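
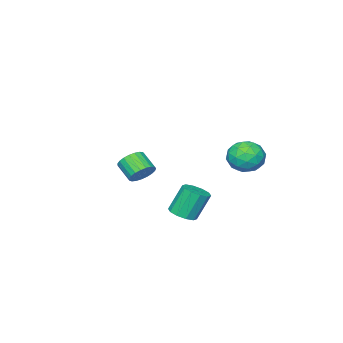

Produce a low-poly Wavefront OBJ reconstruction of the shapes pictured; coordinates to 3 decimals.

v -3.442 3.729 1.033
v -2.704 4.458 1.128
v -2.256 2.562 0.772
v -1.518 3.291 0.867
v -2.075 3.003 1.698
v -2.808 3.724 1.859
v -2.152 3.296 0.041
v -2.885 4.017 0.202
v -1.907 4.19 0.515
v -1.86 4.009 1.539
v -3.1 3.011 0.361
v -3.053 2.83 1.385
v -3.177 4.196 1.103
v -1.783 2.824 0.797
v -2.11 2.655 1.285
v -1.677 3.083 1.341
v -3.238 3.765 1.533
v -2.805 4.193 1.589
v -2.435 3.338 1.924
v -2.155 2.827 0.311
v -1.722 3.255 0.367
v -3.283 3.937 0.559
v -2.85 4.365 0.615
v -2.525 3.682 -0.024
v -2.275 4.467 0.798
v -1.578 3.78 0.645
v -1.95 3.783 0.16
v -2.381 4.207 0.254
v -2.247 4.36 1.4
v -1.55 3.674 1.247
v -1.878 3.505 1.736
v -2.308 3.929 1.83
v -1.778 4.203 1.04
v -3.41 3.346 0.653
v -2.713 2.66 0.5
v -2.652 3.091 0.07
v -3.082 3.515 0.164
v -3.382 3.24 1.255
v -2.685 2.553 1.102
v -2.579 2.813 1.646
v -3.01 3.237 1.74
v -3.182 2.817 0.86
v -1.231 -2.388 -1.734
v -0.45 -2.412 -1.614
v -0.589 -3.396 -0.907
v -1.369 -3.372 -1.026
v -0.551 -2.22 -1.367
v -0.69 -3.205 -0.66
v -0.77 -2.058 -1.184
v -0.908 -3.042 -0.476
v -1.068 -1.952 -1.095
v -1.207 -2.936 -0.388
v -1.394 -1.922 -1.117
v -1.533 -2.906 -0.41
v -1.692 -1.972 -1.246
v -1.831 -2.956 -0.538
v -1.91 -2.094 -1.459
v -2.049 -3.079 -0.751
v -2.011 -2.267 -1.719
v -2.15 -3.252 -1.012
v -1.977 -2.461 -1.982
v -2.116 -3.445 -1.275
v -1.814 -2.642 -2.202
v -1.952 -3.627 -1.495
v -1.549 -2.779 -2.341
v -1.688 -3.764 -1.634
v -1.23 -2.849 -2.375
v -1.369 -3.833 -1.668
v -0.911 -2.839 -2.298
v -1.05 -3.823 -1.591
v -0.647 -2.75 -2.124
v -0.786 -3.735 -1.416
v -0.484 -2.6 -1.882
v -0.623 -3.584 -1.174
v 1.003 2.568 -2.099
v 1.429 3.196 -2.066
v 0.803 3.541 -0.567
v 0.377 2.912 -0.601
v 1.018 3.31 -2.263
v 0.392 3.654 -0.765
v 0.602 3.14 -2.398
v -0.024 3.484 -0.9
v 0.338 2.751 -2.419
v -0.288 3.096 -0.921
v 0.329 2.293 -2.317
v -0.297 2.637 -0.819
v 0.577 1.939 -2.133
v -0.049 2.284 -0.634
v 0.988 1.826 -1.935
v 0.362 2.17 -0.437
v 1.404 1.996 -1.8
v 0.778 2.34 -0.302
v 1.668 2.384 -1.779
v 1.042 2.729 -0.281
v 1.677 2.843 -1.881
v 1.051 3.187 -0.383
f 1 38 17
f 38 12 41
f 17 41 6
f 38 41 17
f 1 17 13
f 17 6 18
f 13 18 2
f 17 18 13
f 1 13 22
f 13 2 23
f 22 23 8
f 13 23 22
f 1 22 34
f 22 8 37
f 34 37 11
f 22 37 34
f 1 34 38
f 34 11 42
f 38 42 12
f 34 42 38
f 2 18 29
f 18 6 32
f 29 32 10
f 18 32 29
f 6 41 19
f 41 12 40
f 19 40 5
f 41 40 19
f 12 42 39
f 42 11 35
f 39 35 3
f 42 35 39
f 11 37 36
f 37 8 24
f 36 24 7
f 37 24 36
f 8 23 28
f 23 2 25
f 28 25 9
f 23 25 28
f 4 30 16
f 30 10 31
f 16 31 5
f 30 31 16
f 4 16 14
f 16 5 15
f 14 15 3
f 16 15 14
f 4 14 21
f 14 3 20
f 21 20 7
f 14 20 21
f 4 21 26
f 21 7 27
f 26 27 9
f 21 27 26
f 4 26 30
f 26 9 33
f 30 33 10
f 26 33 30
f 5 31 19
f 31 10 32
f 19 32 6
f 31 32 19
f 3 15 39
f 15 5 40
f 39 40 12
f 15 40 39
f 7 20 36
f 20 3 35
f 36 35 11
f 20 35 36
f 9 27 28
f 27 7 24
f 28 24 8
f 27 24 28
f 10 33 29
f 33 9 25
f 29 25 2
f 33 25 29
f 44 43 47
f 44 47 45
f 45 47 48
f 45 48 46
f 47 43 49
f 47 49 48
f 48 49 50
f 48 50 46
f 49 43 51
f 49 51 50
f 50 51 52
f 50 52 46
f 51 43 53
f 51 53 52
f 52 53 54
f 52 54 46
f 53 43 55
f 53 55 54
f 54 55 56
f 54 56 46
f 55 43 57
f 55 57 56
f 56 57 58
f 56 58 46
f 57 43 59
f 57 59 58
f 58 59 60
f 58 60 46
f 59 43 61
f 59 61 60
f 60 61 62
f 60 62 46
f 61 43 63
f 61 63 62
f 62 63 64
f 62 64 46
f 63 43 65
f 63 65 64
f 64 65 66
f 64 66 46
f 65 43 67
f 65 67 66
f 66 67 68
f 66 68 46
f 67 43 69
f 67 69 68
f 68 69 70
f 68 70 46
f 69 43 71
f 69 71 70
f 70 71 72
f 70 72 46
f 71 43 73
f 71 73 72
f 72 73 74
f 72 74 46
f 73 43 44
f 73 44 74
f 74 44 45
f 74 45 46
f 76 75 79
f 76 79 77
f 77 79 80
f 77 80 78
f 79 75 81
f 79 81 80
f 80 81 82
f 80 82 78
f 81 75 83
f 81 83 82
f 82 83 84
f 82 84 78
f 83 75 85
f 83 85 84
f 84 85 86
f 84 86 78
f 85 75 87
f 85 87 86
f 86 87 88
f 86 88 78
f 87 75 89
f 87 89 88
f 88 89 90
f 88 90 78
f 89 75 91
f 89 91 90
f 90 91 92
f 90 92 78
f 91 75 93
f 91 93 92
f 92 93 94
f 92 94 78
f 93 75 95
f 93 95 94
f 94 95 96
f 94 96 78
f 95 75 76
f 95 76 96
f 96 76 77
f 96 77 78



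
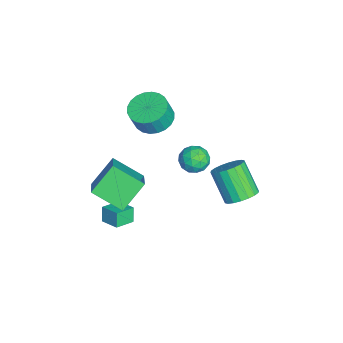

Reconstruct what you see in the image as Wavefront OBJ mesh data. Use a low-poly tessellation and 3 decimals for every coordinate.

v 1.147 4.294 -3.244
v 1.753 4.591 -2.679
v 0.759 3.904 -1.251
v 0.153 3.606 -1.816
v 1.504 4.892 -2.707
v 0.51 4.205 -1.279
v 1.185 5.075 -2.841
v 0.191 4.388 -1.414
v 0.858 5.103 -3.055
v -0.136 4.416 -1.628
v 0.589 4.971 -3.306
v -0.405 4.284 -1.879
v 0.43 4.705 -3.545
v -0.564 4.017 -2.118
v 0.413 4.357 -3.725
v -0.581 3.67 -2.297
v 0.541 3.996 -3.809
v -0.453 3.309 -2.381
v 0.79 3.695 -3.781
v -0.204 3.008 -2.353
v 1.109 3.512 -3.646
v 0.115 2.825 -2.219
v 1.436 3.484 -3.432
v 0.442 2.797 -2.005
v 1.705 3.616 -3.181
v 0.711 2.929 -1.754
v 1.864 3.883 -2.942
v 0.87 3.195 -1.515
v 1.881 4.23 -2.763
v 0.887 3.543 -1.335
v 0.649 2.759 -0.566
v 1.314 2.319 -0.705
v -0.094 1.701 -0.775
v 0.571 1.261 -0.914
v 0.415 1.533 -0.168
v 0.874 2.187 -0.039
v 0.346 1.833 -1.441
v 0.805 2.487 -1.312
v 1.127 1.747 -1.246
v 1.169 1.562 -0.459
v 0.051 2.458 -1.021
v 0.093 2.273 -0.234
v 1.047 2.632 -0.617
v 0.173 1.388 -0.863
v 0.081 1.548 -0.424
v 0.472 1.289 -0.506
v 0.788 2.554 -0.225
v 1.179 2.296 -0.307
v 0.65 1.834 0.008
v 0.041 1.724 -1.173
v 0.432 1.466 -1.255
v 0.748 2.731 -0.974
v 1.139 2.472 -1.056
v 0.57 2.186 -1.488
v 1.328 2.037 -1.017
v 0.891 1.415 -1.14
v 0.759 1.751 -1.45
v 1.029 2.136 -1.374
v 1.353 1.928 -0.554
v 0.916 1.306 -0.677
v 0.824 1.466 -0.239
v 1.094 1.85 -0.163
v 1.243 1.592 -0.873
v 0.304 2.714 -0.803
v -0.133 2.092 -0.926
v 0.126 2.17 -1.317
v 0.396 2.554 -1.241
v 0.329 2.605 -0.34
v -0.108 1.983 -0.463
v 0.191 1.884 -0.106
v 0.461 2.269 -0.03
v -0.023 2.428 -0.607
v -1.182 0.109 0.709
v -0.237 -0.092 0.414
v 0.046 -0.411 1.535
v -0.898 -0.209 1.831
v -0.207 0.288 0.514
v 0.076 -0.031 1.636
v -0.325 0.641 0.644
v -0.042 0.322 1.766
v -0.574 0.912 0.784
v -0.291 0.594 1.906
v -0.915 1.062 0.912
v -0.632 0.743 2.034
v -1.297 1.067 1.01
v -1.014 0.748 2.132
v -1.661 0.925 1.062
v -1.378 0.607 2.184
v -1.952 0.66 1.06
v -1.669 0.341 2.182
v -2.126 0.311 1.005
v -1.843 -0.008 2.126
v -2.156 -0.069 0.904
v -1.873 -0.388 2.026
v -2.038 -0.422 0.774
v -1.755 -0.741 1.896
v -1.789 -0.694 0.634
v -1.506 -1.012 1.756
v -1.448 -0.843 0.506
v -1.165 -1.162 1.628
v -1.066 -0.848 0.408
v -0.783 -1.167 1.53
v -0.702 -0.707 0.356
v -0.419 -1.025 1.478
v -0.411 -0.441 0.358
v -0.128 -0.76 1.48
v 3.044 -2.321 -3.09
v 2.719 -2.31 -2.305
v 2.384 -1.555 -3.374
v 2.059 -1.544 -2.589
v 3.741 -1.616 -2.811
v 3.416 -1.605 -2.026
v 3.081 -0.85 -3.095
v 2.756 -0.839 -2.31
v 2.238 -2.802 -0.976
v 1.385 -1.804 0.182
v 2.772 -1.349 -1.834
v 1.919 -0.351 -0.677
v 3.861 -2.729 0.157
v 3.008 -1.731 1.314
v 4.395 -1.276 -0.702
v 3.542 -0.278 0.456
f 2 1 5
f 2 5 3
f 3 5 6
f 3 6 4
f 5 1 7
f 5 7 6
f 6 7 8
f 6 8 4
f 7 1 9
f 7 9 8
f 8 9 10
f 8 10 4
f 9 1 11
f 9 11 10
f 10 11 12
f 10 12 4
f 11 1 13
f 11 13 12
f 12 13 14
f 12 14 4
f 13 1 15
f 13 15 14
f 14 15 16
f 14 16 4
f 15 1 17
f 15 17 16
f 16 17 18
f 16 18 4
f 17 1 19
f 17 19 18
f 18 19 20
f 18 20 4
f 19 1 21
f 19 21 20
f 20 21 22
f 20 22 4
f 21 1 23
f 21 23 22
f 22 23 24
f 22 24 4
f 23 1 25
f 23 25 24
f 24 25 26
f 24 26 4
f 25 1 27
f 25 27 26
f 26 27 28
f 26 28 4
f 27 1 29
f 27 29 28
f 28 29 30
f 28 30 4
f 29 1 2
f 29 2 30
f 30 2 3
f 30 3 4
f 31 68 47
f 68 42 71
f 47 71 36
f 68 71 47
f 31 47 43
f 47 36 48
f 43 48 32
f 47 48 43
f 31 43 52
f 43 32 53
f 52 53 38
f 43 53 52
f 31 52 64
f 52 38 67
f 64 67 41
f 52 67 64
f 31 64 68
f 64 41 72
f 68 72 42
f 64 72 68
f 32 48 59
f 48 36 62
f 59 62 40
f 48 62 59
f 36 71 49
f 71 42 70
f 49 70 35
f 71 70 49
f 42 72 69
f 72 41 65
f 69 65 33
f 72 65 69
f 41 67 66
f 67 38 54
f 66 54 37
f 67 54 66
f 38 53 58
f 53 32 55
f 58 55 39
f 53 55 58
f 34 60 46
f 60 40 61
f 46 61 35
f 60 61 46
f 34 46 44
f 46 35 45
f 44 45 33
f 46 45 44
f 34 44 51
f 44 33 50
f 51 50 37
f 44 50 51
f 34 51 56
f 51 37 57
f 56 57 39
f 51 57 56
f 34 56 60
f 56 39 63
f 60 63 40
f 56 63 60
f 35 61 49
f 61 40 62
f 49 62 36
f 61 62 49
f 33 45 69
f 45 35 70
f 69 70 42
f 45 70 69
f 37 50 66
f 50 33 65
f 66 65 41
f 50 65 66
f 39 57 58
f 57 37 54
f 58 54 38
f 57 54 58
f 40 63 59
f 63 39 55
f 59 55 32
f 63 55 59
f 74 73 77
f 74 77 75
f 75 77 78
f 75 78 76
f 77 73 79
f 77 79 78
f 78 79 80
f 78 80 76
f 79 73 81
f 79 81 80
f 80 81 82
f 80 82 76
f 81 73 83
f 81 83 82
f 82 83 84
f 82 84 76
f 83 73 85
f 83 85 84
f 84 85 86
f 84 86 76
f 85 73 87
f 85 87 86
f 86 87 88
f 86 88 76
f 87 73 89
f 87 89 88
f 88 89 90
f 88 90 76
f 89 73 91
f 89 91 90
f 90 91 92
f 90 92 76
f 91 73 93
f 91 93 92
f 92 93 94
f 92 94 76
f 93 73 95
f 93 95 94
f 94 95 96
f 94 96 76
f 95 73 97
f 95 97 96
f 96 97 98
f 96 98 76
f 97 73 99
f 97 99 98
f 98 99 100
f 98 100 76
f 99 73 101
f 99 101 100
f 100 101 102
f 100 102 76
f 101 73 103
f 101 103 102
f 102 103 104
f 102 104 76
f 103 73 105
f 103 105 104
f 104 105 106
f 104 106 76
f 105 73 74
f 105 74 106
f 106 74 75
f 106 75 76
f 108 110 107
f 111 108 107
f 107 110 109
f 109 111 107
f 108 114 110
f 112 108 111
f 112 114 108
f 110 114 109
f 113 111 109
f 109 114 113
f 113 112 111
f 114 112 113
f 116 118 115
f 119 116 115
f 115 118 117
f 117 119 115
f 116 122 118
f 120 116 119
f 120 122 116
f 118 122 117
f 121 119 117
f 117 122 121
f 121 120 119
f 122 120 121



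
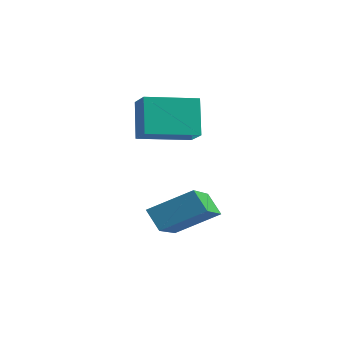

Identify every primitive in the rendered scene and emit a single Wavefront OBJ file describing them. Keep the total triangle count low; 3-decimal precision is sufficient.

v -2.062 2.546 -1.195
v -2.552 3.006 0.021
v -2.821 2.943 -1.651
v -3.311 3.403 -0.435
v -1.209 3.957 -1.385
v -1.699 4.417 -0.169
v -1.968 4.354 -1.841
v -2.458 4.814 -0.625
v -1.288 2.448 -4.024
v -0.383 3.354 -3.302
v -0.765 2.429 -4.656
v 0.14 3.335 -3.933
v -0.38 0.905 -3.227
v 0.525 1.811 -2.504
v 0.143 0.886 -3.858
v 1.048 1.792 -3.136
f 2 4 1
f 5 2 1
f 1 4 3
f 3 5 1
f 2 8 4
f 6 2 5
f 6 8 2
f 4 8 3
f 7 5 3
f 3 8 7
f 7 6 5
f 8 6 7
f 10 12 9
f 13 10 9
f 9 12 11
f 11 13 9
f 10 16 12
f 14 10 13
f 14 16 10
f 12 16 11
f 15 13 11
f 11 16 15
f 15 14 13
f 16 14 15



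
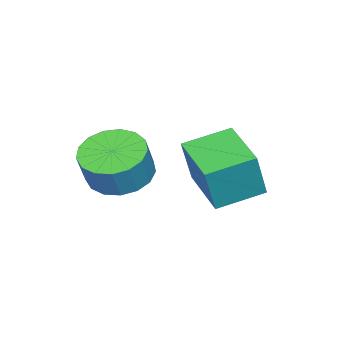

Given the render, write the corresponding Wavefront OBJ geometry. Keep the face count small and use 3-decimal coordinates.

v 0.208 -1.2 3.399
v 0.835 -2.022 3.166
v 1.34 -1.962 4.308
v 0.712 -1.14 4.541
v 1.107 -1.618 3.024
v 1.611 -1.557 4.166
v 1.173 -1.118 2.968
v 1.677 -1.057 4.11
v 1.018 -0.637 3.011
v 1.522 -0.576 4.153
v 0.677 -0.285 3.143
v 1.181 -0.224 4.285
v 0.229 -0.143 3.333
v 0.733 -0.082 4.475
v -0.224 -0.243 3.539
v 0.28 -0.182 4.681
v -0.578 -0.562 3.712
v -0.074 -0.501 4.854
v -0.752 -1.028 3.814
v -0.248 -0.967 4.956
v -0.706 -1.533 3.821
v -0.202 -1.472 4.963
v -0.451 -1.962 3.731
v 0.054 -1.901 4.873
v -0.045 -2.216 3.565
v 0.46 -2.156 4.707
v 0.419 -2.238 3.361
v 0.924 -2.178 4.503
v -2.001 -0.132 2.468
v -1.496 -0.194 4.132
v -3.245 0.87 2.883
v -2.74 0.808 4.547
v -0.84 1.432 2.173
v -0.335 1.37 3.837
v -2.084 2.434 2.588
v -1.579 2.372 4.252
f 2 1 5
f 2 5 3
f 3 5 6
f 3 6 4
f 5 1 7
f 5 7 6
f 6 7 8
f 6 8 4
f 7 1 9
f 7 9 8
f 8 9 10
f 8 10 4
f 9 1 11
f 9 11 10
f 10 11 12
f 10 12 4
f 11 1 13
f 11 13 12
f 12 13 14
f 12 14 4
f 13 1 15
f 13 15 14
f 14 15 16
f 14 16 4
f 15 1 17
f 15 17 16
f 16 17 18
f 16 18 4
f 17 1 19
f 17 19 18
f 18 19 20
f 18 20 4
f 19 1 21
f 19 21 20
f 20 21 22
f 20 22 4
f 21 1 23
f 21 23 22
f 22 23 24
f 22 24 4
f 23 1 25
f 23 25 24
f 24 25 26
f 24 26 4
f 25 1 27
f 25 27 26
f 26 27 28
f 26 28 4
f 27 1 2
f 27 2 28
f 28 2 3
f 28 3 4
f 30 32 29
f 33 30 29
f 29 32 31
f 31 33 29
f 30 36 32
f 34 30 33
f 34 36 30
f 32 36 31
f 35 33 31
f 31 36 35
f 35 34 33
f 36 34 35



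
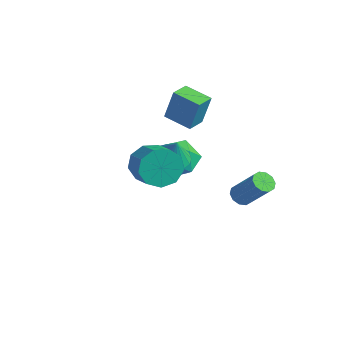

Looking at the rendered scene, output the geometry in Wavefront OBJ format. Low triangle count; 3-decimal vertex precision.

v -1.074 -3.351 2.799
v -0.541 -2.981 1.973
v 0.706 -3.518 2.536
v 0.174 -3.889 3.361
v -0.563 -2.486 2.493
v 0.684 -3.023 3.056
v -0.824 -2.396 3.156
v 0.423 -2.934 3.719
v -1.201 -2.753 3.652
v 0.046 -3.291 4.215
v -1.519 -3.39 3.748
v -0.272 -3.927 4.311
v -1.628 -4.009 3.4
v -0.381 -4.546 3.963
v -1.478 -4.32 2.771
v -0.231 -4.857 3.334
v -1.139 -4.178 2.154
v 0.109 -4.715 2.717
v -0.769 -3.649 1.839
v 0.479 -4.186 2.402
v -0.623 1.952 -1.666
v -0.299 1.478 -1.899
v 0.987 1.614 -0.387
v 0.663 2.088 -0.154
v -0.159 1.802 -2.048
v 1.128 1.938 -0.536
v -0.196 2.184 -2.051
v 1.091 2.319 -0.539
v -0.396 2.477 -1.906
v 0.891 2.612 -0.394
v -0.683 2.569 -1.67
v 0.603 2.705 -0.158
v -0.947 2.426 -1.433
v 0.339 2.562 0.079
v -1.088 2.102 -1.284
v 0.199 2.238 0.228
v -1.051 1.721 -1.281
v 0.236 1.856 0.231
v -0.851 1.428 -1.426
v 0.436 1.563 0.086
v -0.563 1.335 -1.662
v 0.723 1.471 -0.15
v -1.501 -1.671 2.224
v -0.943 -0.982 2.068
v -1.039 -1.769 3.436
v -1.271 -0.801 2.207
v -1.645 -0.792 2.35
v -1.991 -0.957 2.469
v -2.239 -1.263 2.538
v -2.341 -1.651 2.546
v -2.277 -2.042 2.49
v -2.058 -2.36 2.381
v -1.73 -2.541 2.241
v -1.356 -2.55 2.098
v -1.011 -2.385 1.98
v -0.762 -2.079 1.91
v -0.66 -1.692 1.903
v -0.725 -1.3 1.959
v -3.684 -0.104 1.204
v -3.076 0.727 0.611
v -2.124 -1.227 1.229
v -1.516 -0.396 0.636
v -1.847 -0.202 1.761
v -2.811 0.492 1.745
v -2.389 -0.992 0.095
v -3.353 -0.298 0.079
v -2.276 0.178 -0.074
v -1.94 0.667 0.956
v -3.26 -1.167 0.884
v -2.924 -0.678 1.914
v -4.534 0.778 2.447
v -4.156 1.003 4.131
v -4.779 1.816 2.363
v -4.401 2.042 4.047
v -3.139 1.078 2.093
v -2.761 1.304 3.777
v -3.384 2.117 2.009
v -3.006 2.342 3.693
f 2 1 5
f 2 5 3
f 3 5 6
f 3 6 4
f 5 1 7
f 5 7 6
f 6 7 8
f 6 8 4
f 7 1 9
f 7 9 8
f 8 9 10
f 8 10 4
f 9 1 11
f 9 11 10
f 10 11 12
f 10 12 4
f 11 1 13
f 11 13 12
f 12 13 14
f 12 14 4
f 13 1 15
f 13 15 14
f 14 15 16
f 14 16 4
f 15 1 17
f 15 17 16
f 16 17 18
f 16 18 4
f 17 1 19
f 17 19 18
f 18 19 20
f 18 20 4
f 19 1 2
f 19 2 20
f 20 2 3
f 20 3 4
f 22 21 25
f 22 25 23
f 23 25 26
f 23 26 24
f 25 21 27
f 25 27 26
f 26 27 28
f 26 28 24
f 27 21 29
f 27 29 28
f 28 29 30
f 28 30 24
f 29 21 31
f 29 31 30
f 30 31 32
f 30 32 24
f 31 21 33
f 31 33 32
f 32 33 34
f 32 34 24
f 33 21 35
f 33 35 34
f 34 35 36
f 34 36 24
f 35 21 37
f 35 37 36
f 36 37 38
f 36 38 24
f 37 21 39
f 37 39 38
f 38 39 40
f 38 40 24
f 39 21 41
f 39 41 40
f 40 41 42
f 40 42 24
f 41 21 22
f 41 22 42
f 42 22 23
f 42 23 24
f 44 43 46
f 44 46 45
f 46 43 47
f 46 47 45
f 47 43 48
f 47 48 45
f 48 43 49
f 48 49 45
f 49 43 50
f 49 50 45
f 50 43 51
f 50 51 45
f 51 43 52
f 51 52 45
f 52 43 53
f 52 53 45
f 53 43 54
f 53 54 45
f 54 43 55
f 54 55 45
f 55 43 56
f 55 56 45
f 56 43 57
f 56 57 45
f 57 43 58
f 57 58 45
f 58 43 44
f 58 44 45
f 59 70 64
f 59 64 60
f 59 60 66
f 59 66 69
f 59 69 70
f 60 64 68
f 64 70 63
f 70 69 61
f 69 66 65
f 66 60 67
f 62 68 63
f 62 63 61
f 62 61 65
f 62 65 67
f 62 67 68
f 63 68 64
f 61 63 70
f 65 61 69
f 67 65 66
f 68 67 60
f 72 74 71
f 75 72 71
f 71 74 73
f 73 75 71
f 72 78 74
f 76 72 75
f 76 78 72
f 74 78 73
f 77 75 73
f 73 78 77
f 77 76 75
f 78 76 77



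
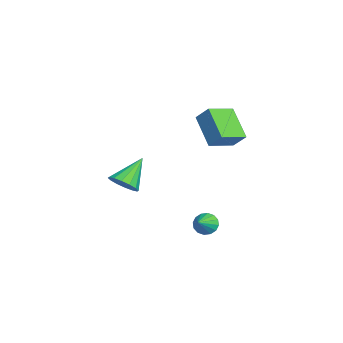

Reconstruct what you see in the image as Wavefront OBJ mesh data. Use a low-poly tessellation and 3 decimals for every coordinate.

v -0.648 0.349 3.755
v -0.212 0.886 4.464
v 0.603 0.876 2.587
v 1.038 1.413 3.296
v 0.142 -0.753 4.104
v 0.577 -0.216 4.813
v 1.392 -0.226 2.936
v 1.828 0.311 3.645
v 1.135 -0.321 -2.029
v 1.433 -0.413 -2.554
v 1.965 -0.699 -1.491
v 1.51 -0.119 -2.466
v 1.486 0.12 -2.262
v 1.369 0.242 -1.995
v 1.188 0.212 -1.738
v 0.994 0.04 -1.558
v 0.837 -0.228 -1.505
v 0.76 -0.522 -1.593
v 0.783 -0.761 -1.797
v 0.901 -0.883 -2.064
v 1.081 -0.854 -2.321
v 1.276 -0.682 -2.5
v -0.428 -3.954 -0.303
v -0.051 -4.348 0.268
v -1.352 -3.086 0.903
v 0.176 -4.014 0.202
v 0.241 -3.665 0.001
v 0.127 -3.392 -0.282
v -0.136 -3.27 -0.571
v -0.477 -3.332 -0.788
v -0.805 -3.56 -0.875
v -1.032 -3.893 -0.809
v -1.097 -4.243 -0.608
v -0.983 -4.515 -0.325
v -0.721 -4.637 -0.036
v -0.38 -4.576 0.181
f 2 4 1
f 5 2 1
f 1 4 3
f 3 5 1
f 2 8 4
f 6 2 5
f 6 8 2
f 4 8 3
f 7 5 3
f 3 8 7
f 7 6 5
f 8 6 7
f 10 9 12
f 10 12 11
f 12 9 13
f 12 13 11
f 13 9 14
f 13 14 11
f 14 9 15
f 14 15 11
f 15 9 16
f 15 16 11
f 16 9 17
f 16 17 11
f 17 9 18
f 17 18 11
f 18 9 19
f 18 19 11
f 19 9 20
f 19 20 11
f 20 9 21
f 20 21 11
f 21 9 22
f 21 22 11
f 22 9 10
f 22 10 11
f 24 23 26
f 24 26 25
f 26 23 27
f 26 27 25
f 27 23 28
f 27 28 25
f 28 23 29
f 28 29 25
f 29 23 30
f 29 30 25
f 30 23 31
f 30 31 25
f 31 23 32
f 31 32 25
f 32 23 33
f 32 33 25
f 33 23 34
f 33 34 25
f 34 23 35
f 34 35 25
f 35 23 36
f 35 36 25
f 36 23 24
f 36 24 25



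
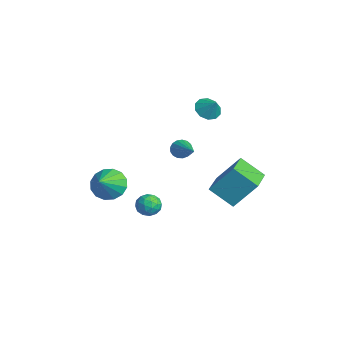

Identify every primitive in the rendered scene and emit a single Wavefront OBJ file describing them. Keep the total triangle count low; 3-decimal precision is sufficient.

v -3.9 3.44 0.802
v -3.383 3.697 0.263
v -3.22 3.66 1.558
v -3.658 4.076 0.4
v -4.026 4.212 0.691
v -4.346 4.053 1.024
v -4.495 3.66 1.273
v -4.417 3.183 1.341
v -4.141 2.804 1.203
v -3.773 2.668 0.913
v -3.453 2.827 0.579
v -3.304 3.22 0.331
v -2.049 -2.755 -2.736
v -1.24 -2.276 -3.157
v -1.051 -3.605 -1.784
v -1.378 -1.973 -2.74
v -1.696 -1.879 -2.323
v -2.109 -2.02 -2.016
v -2.505 -2.358 -1.902
v -2.78 -2.802 -2.011
v -2.858 -3.233 -2.315
v -2.72 -3.536 -2.731
v -2.402 -3.63 -3.148
v -1.989 -3.489 -3.455
v -1.593 -3.151 -3.569
v -1.318 -2.707 -3.46
v -1.321 0.983 -0.42
v -1.102 0.705 -0.917
v 0.641 0.957 0.46
v -1.071 0.989 -0.976
v -1.098 1.272 -0.908
v -1.176 1.489 -0.729
v -1.287 1.589 -0.478
v -1.406 1.551 -0.214
v -1.505 1.383 0.003
v -1.562 1.123 0.123
v -1.564 0.831 0.118
v -1.51 0.574 -0.009
v -1.413 0.41 -0.231
v -1.295 0.378 -0.496
v -1.182 0.485 -0.743
v 1.714 -2.339 -2.242
v 2.057 -1.776 -2.517
v 2.443 -2.344 -1.343
v 2.786 -1.781 -1.618
v 2.122 -1.706 -1.364
v 1.672 -1.703 -1.919
v 2.828 -2.417 -1.941
v 2.378 -2.414 -2.496
v 2.746 -1.824 -2.331
v 2.309 -1.384 -1.974
v 2.191 -2.736 -1.886
v 1.754 -2.296 -1.529
v 1.822 -2.057 -2.458
v 2.678 -2.063 -1.402
v 2.288 -2.019 -1.252
v 2.49 -1.688 -1.414
v 1.595 -2.014 -2.107
v 1.797 -1.683 -2.269
v 1.835 -1.642 -1.591
v 2.703 -2.437 -1.591
v 2.905 -2.106 -1.753
v 2.01 -2.432 -2.446
v 2.212 -2.101 -2.608
v 2.665 -2.478 -2.269
v 2.428 -1.754 -2.511
v 2.857 -1.757 -1.982
v 2.881 -2.131 -2.172
v 2.617 -2.129 -2.498
v 2.172 -1.496 -2.301
v 2.6 -1.498 -1.773
v 2.21 -1.454 -1.623
v 1.945 -1.453 -1.95
v 2.576 -1.524 -2.192
v 1.9 -2.622 -2.087
v 2.328 -2.624 -1.559
v 2.555 -2.667 -1.91
v 2.29 -2.666 -2.237
v 1.643 -2.363 -1.878
v 2.072 -2.366 -1.349
v 1.883 -1.991 -1.362
v 1.619 -1.989 -1.688
v 1.924 -2.596 -1.668
v 2.037 2.962 -2.389
v 1.201 1.973 -1.4
v 2.466 4.099 -0.889
v 1.63 3.109 0.1
v 3.67 1.911 -2.06
v 2.834 0.921 -1.071
v 4.099 3.047 -0.56
v 3.263 2.058 0.429
f 2 1 4
f 2 4 3
f 4 1 5
f 4 5 3
f 5 1 6
f 5 6 3
f 6 1 7
f 6 7 3
f 7 1 8
f 7 8 3
f 8 1 9
f 8 9 3
f 9 1 10
f 9 10 3
f 10 1 11
f 10 11 3
f 11 1 12
f 11 12 3
f 12 1 2
f 12 2 3
f 14 13 16
f 14 16 15
f 16 13 17
f 16 17 15
f 17 13 18
f 17 18 15
f 18 13 19
f 18 19 15
f 19 13 20
f 19 20 15
f 20 13 21
f 20 21 15
f 21 13 22
f 21 22 15
f 22 13 23
f 22 23 15
f 23 13 24
f 23 24 15
f 24 13 25
f 24 25 15
f 25 13 26
f 25 26 15
f 26 13 14
f 26 14 15
f 28 27 30
f 28 30 29
f 30 27 31
f 30 31 29
f 31 27 32
f 31 32 29
f 32 27 33
f 32 33 29
f 33 27 34
f 33 34 29
f 34 27 35
f 34 35 29
f 35 27 36
f 35 36 29
f 36 27 37
f 36 37 29
f 37 27 38
f 37 38 29
f 38 27 39
f 38 39 29
f 39 27 40
f 39 40 29
f 40 27 41
f 40 41 29
f 41 27 28
f 41 28 29
f 42 79 58
f 79 53 82
f 58 82 47
f 79 82 58
f 42 58 54
f 58 47 59
f 54 59 43
f 58 59 54
f 42 54 63
f 54 43 64
f 63 64 49
f 54 64 63
f 42 63 75
f 63 49 78
f 75 78 52
f 63 78 75
f 42 75 79
f 75 52 83
f 79 83 53
f 75 83 79
f 43 59 70
f 59 47 73
f 70 73 51
f 59 73 70
f 47 82 60
f 82 53 81
f 60 81 46
f 82 81 60
f 53 83 80
f 83 52 76
f 80 76 44
f 83 76 80
f 52 78 77
f 78 49 65
f 77 65 48
f 78 65 77
f 49 64 69
f 64 43 66
f 69 66 50
f 64 66 69
f 45 71 57
f 71 51 72
f 57 72 46
f 71 72 57
f 45 57 55
f 57 46 56
f 55 56 44
f 57 56 55
f 45 55 62
f 55 44 61
f 62 61 48
f 55 61 62
f 45 62 67
f 62 48 68
f 67 68 50
f 62 68 67
f 45 67 71
f 67 50 74
f 71 74 51
f 67 74 71
f 46 72 60
f 72 51 73
f 60 73 47
f 72 73 60
f 44 56 80
f 56 46 81
f 80 81 53
f 56 81 80
f 48 61 77
f 61 44 76
f 77 76 52
f 61 76 77
f 50 68 69
f 68 48 65
f 69 65 49
f 68 65 69
f 51 74 70
f 74 50 66
f 70 66 43
f 74 66 70
f 85 87 84
f 88 85 84
f 84 87 86
f 86 88 84
f 85 91 87
f 89 85 88
f 89 91 85
f 87 91 86
f 90 88 86
f 86 91 90
f 90 89 88
f 91 89 90



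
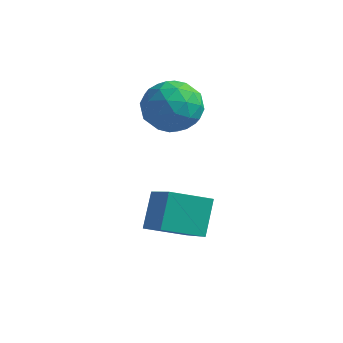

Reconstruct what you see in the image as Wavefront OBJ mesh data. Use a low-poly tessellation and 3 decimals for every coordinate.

v -0.178 -0.389 -0.742
v 0.328 0.087 -0.415
v 0.732 -0.887 -1.425
v 1.238 -0.411 -1.098
v 0.918 -0.972 -0.685
v 0.355 -0.665 -0.262
v 0.705 -0.135 -1.578
v 0.142 0.172 -1.155
v 0.873 0.244 -0.932
v 1.005 -0.273 -0.38
v 0.055 -0.527 -1.46
v 0.187 -1.044 -0.908
v -0.005 -0.107 -0.519
v 1.065 -0.693 -1.321
v 0.877 -1.023 -1.078
v 1.174 -0.742 -0.886
v 0.011 -0.549 -0.429
v 0.308 -0.269 -0.237
v 0.655 -0.892 -0.395
v 0.752 -0.531 -1.603
v 1.049 -0.251 -1.411
v -0.114 -0.058 -0.954
v 0.183 0.223 -0.762
v 0.405 0.092 -1.445
v 0.613 0.265 -0.63
v 1.148 -0.028 -1.032
v 0.835 0.134 -1.314
v 0.504 0.315 -1.065
v 0.69 -0.039 -0.306
v 1.225 -0.332 -0.708
v 1.037 -0.662 -0.464
v 0.706 -0.481 -0.216
v 1.011 0.053 -0.61
v -0.165 -0.468 -1.132
v 0.37 -0.761 -1.534
v 0.354 -0.319 -1.624
v 0.023 -0.138 -1.376
v -0.088 -0.772 -0.808
v 0.447 -1.065 -1.21
v 0.556 -1.115 -0.775
v 0.225 -0.934 -0.526
v 0.049 -0.853 -1.23
v 0.921 -2.427 -3.59
v 0.772 -1.784 -2.839
v 1.709 -1.877 -3.903
v 1.559 -1.235 -3.152
v 1.821 -3.225 -2.728
v 1.671 -2.583 -1.977
v 2.608 -2.676 -3.041
v 2.459 -2.033 -2.29
f 1 38 17
f 38 12 41
f 17 41 6
f 38 41 17
f 1 17 13
f 17 6 18
f 13 18 2
f 17 18 13
f 1 13 22
f 13 2 23
f 22 23 8
f 13 23 22
f 1 22 34
f 22 8 37
f 34 37 11
f 22 37 34
f 1 34 38
f 34 11 42
f 38 42 12
f 34 42 38
f 2 18 29
f 18 6 32
f 29 32 10
f 18 32 29
f 6 41 19
f 41 12 40
f 19 40 5
f 41 40 19
f 12 42 39
f 42 11 35
f 39 35 3
f 42 35 39
f 11 37 36
f 37 8 24
f 36 24 7
f 37 24 36
f 8 23 28
f 23 2 25
f 28 25 9
f 23 25 28
f 4 30 16
f 30 10 31
f 16 31 5
f 30 31 16
f 4 16 14
f 16 5 15
f 14 15 3
f 16 15 14
f 4 14 21
f 14 3 20
f 21 20 7
f 14 20 21
f 4 21 26
f 21 7 27
f 26 27 9
f 21 27 26
f 4 26 30
f 26 9 33
f 30 33 10
f 26 33 30
f 5 31 19
f 31 10 32
f 19 32 6
f 31 32 19
f 3 15 39
f 15 5 40
f 39 40 12
f 15 40 39
f 7 20 36
f 20 3 35
f 36 35 11
f 20 35 36
f 9 27 28
f 27 7 24
f 28 24 8
f 27 24 28
f 10 33 29
f 33 9 25
f 29 25 2
f 33 25 29
f 44 46 43
f 47 44 43
f 43 46 45
f 45 47 43
f 44 50 46
f 48 44 47
f 48 50 44
f 46 50 45
f 49 47 45
f 45 50 49
f 49 48 47
f 50 48 49



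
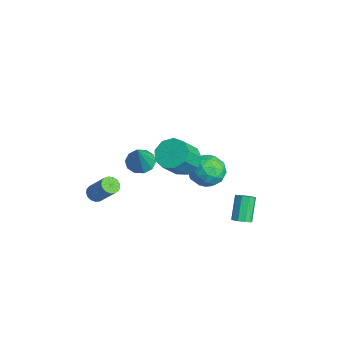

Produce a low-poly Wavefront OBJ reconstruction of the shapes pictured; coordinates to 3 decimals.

v -2.19 -2.547 -4.175
v -1.795 -2.445 -4.497
v -0.935 -1.891 -3.267
v -1.33 -1.993 -2.945
v -1.928 -2.235 -4.499
v -1.069 -1.681 -3.268
v -2.122 -2.096 -4.426
v -1.262 -1.542 -3.195
v -2.331 -2.061 -4.295
v -1.471 -1.507 -3.065
v -2.508 -2.137 -4.138
v -1.648 -1.583 -2.907
v -2.612 -2.307 -3.988
v -1.752 -1.753 -2.758
v -2.619 -2.532 -3.882
v -1.759 -1.978 -2.652
v -2.528 -2.76 -3.843
v -1.668 -2.206 -2.612
v -2.36 -2.94 -3.88
v -1.5 -2.386 -2.649
v -2.152 -3.029 -3.984
v -1.293 -2.475 -2.754
v -1.953 -3.008 -4.133
v -1.094 -2.454 -2.902
v -1.809 -2.881 -4.291
v -0.949 -2.328 -3.06
v -1.752 -2.678 -4.422
v -0.892 -2.124 -3.192
v 0.571 3.162 -1.283
v 1.014 2.746 -0.503
v 0.486 1.734 -1.997
v 0.929 1.318 -1.217
v 0.011 1.672 -1.132
v 0.063 2.555 -0.691
v 1.437 1.925 -1.809
v 1.489 2.808 -1.368
v 1.55 1.982 -0.829
v 0.668 1.825 -0.41
v 0.832 2.655 -2.09
v -0.05 2.498 -1.671
v 0.8 3.08 -0.83
v 0.7 1.4 -1.67
v 0.16 1.608 -1.62
v 0.421 1.364 -1.162
v 0.241 2.967 -0.94
v 0.502 2.722 -0.482
v -0.088 2.091 -0.852
v 0.998 1.758 -2.018
v 1.259 1.513 -1.56
v 1.079 3.116 -1.338
v 1.34 2.872 -0.88
v 1.588 2.389 -1.648
v 1.375 2.386 -0.564
v 1.326 1.546 -0.983
v 1.624 1.903 -1.331
v 1.655 2.422 -1.072
v 0.857 2.294 -0.318
v 0.807 1.454 -0.737
v 0.267 1.662 -0.687
v 0.298 2.181 -0.428
v 1.172 1.844 -0.509
v 0.693 3.026 -1.763
v 0.643 2.186 -2.182
v 1.202 2.299 -2.072
v 1.233 2.818 -1.813
v 0.174 2.934 -1.517
v 0.125 2.094 -1.936
v -0.155 2.058 -1.428
v -0.124 2.577 -1.169
v 0.328 2.636 -1.991
v -0.798 -0.624 -1.049
v -0.129 -0.65 -1.388
v 0.038 -1.036 0.629
v -0.201 -0.214 -1.246
v -0.501 0.064 -1.028
v -0.914 0.08 -0.819
v -1.283 -0.173 -0.697
v -1.466 -0.599 -0.71
v -1.394 -1.034 -0.853
v -1.095 -1.313 -1.07
v -0.681 -1.328 -1.28
v -0.313 -1.075 -1.401
v 2.496 3.422 -3.957
v 2.866 3.752 -3.836
v 2.093 4.208 -2.722
v 1.724 3.878 -2.843
v 2.639 3.902 -4.054
v 1.866 4.358 -2.94
v 2.345 3.828 -4.227
v 1.573 4.283 -3.113
v 2.122 3.563 -4.274
v 1.35 4.019 -3.16
v 2.074 3.233 -4.172
v 1.302 3.688 -3.058
v 2.224 2.991 -3.97
v 1.451 3.447 -2.856
v 2.501 2.951 -3.761
v 1.728 3.407 -2.647
v 2.775 3.132 -3.645
v 2.003 3.587 -2.531
v 2.92 3.448 -3.674
v 2.147 3.903 -2.56
v 2.904 0.386 1.815
v 3.321 1.086 2.121
v 3.852 0.274 3.252
v 3.436 -0.426 2.945
v 2.775 1.055 2.356
v 3.306 0.243 3.486
v 2.289 0.711 2.337
v 2.821 -0.101 3.468
v 2.092 0.215 2.074
v 2.623 -0.597 3.205
v 2.274 -0.201 1.69
v 2.806 -1.013 2.82
v 2.752 -0.342 1.364
v 3.283 -1.154 2.495
v 3.301 -0.143 1.249
v 3.832 -0.955 2.38
v 3.664 0.304 1.399
v 4.195 -0.508 2.529
v 3.672 0.789 1.743
v 4.203 -0.023 2.874
f 2 1 5
f 2 5 3
f 3 5 6
f 3 6 4
f 5 1 7
f 5 7 6
f 6 7 8
f 6 8 4
f 7 1 9
f 7 9 8
f 8 9 10
f 8 10 4
f 9 1 11
f 9 11 10
f 10 11 12
f 10 12 4
f 11 1 13
f 11 13 12
f 12 13 14
f 12 14 4
f 13 1 15
f 13 15 14
f 14 15 16
f 14 16 4
f 15 1 17
f 15 17 16
f 16 17 18
f 16 18 4
f 17 1 19
f 17 19 18
f 18 19 20
f 18 20 4
f 19 1 21
f 19 21 20
f 20 21 22
f 20 22 4
f 21 1 23
f 21 23 22
f 22 23 24
f 22 24 4
f 23 1 25
f 23 25 24
f 24 25 26
f 24 26 4
f 25 1 27
f 25 27 26
f 26 27 28
f 26 28 4
f 27 1 2
f 27 2 28
f 28 2 3
f 28 3 4
f 29 66 45
f 66 40 69
f 45 69 34
f 66 69 45
f 29 45 41
f 45 34 46
f 41 46 30
f 45 46 41
f 29 41 50
f 41 30 51
f 50 51 36
f 41 51 50
f 29 50 62
f 50 36 65
f 62 65 39
f 50 65 62
f 29 62 66
f 62 39 70
f 66 70 40
f 62 70 66
f 30 46 57
f 46 34 60
f 57 60 38
f 46 60 57
f 34 69 47
f 69 40 68
f 47 68 33
f 69 68 47
f 40 70 67
f 70 39 63
f 67 63 31
f 70 63 67
f 39 65 64
f 65 36 52
f 64 52 35
f 65 52 64
f 36 51 56
f 51 30 53
f 56 53 37
f 51 53 56
f 32 58 44
f 58 38 59
f 44 59 33
f 58 59 44
f 32 44 42
f 44 33 43
f 42 43 31
f 44 43 42
f 32 42 49
f 42 31 48
f 49 48 35
f 42 48 49
f 32 49 54
f 49 35 55
f 54 55 37
f 49 55 54
f 32 54 58
f 54 37 61
f 58 61 38
f 54 61 58
f 33 59 47
f 59 38 60
f 47 60 34
f 59 60 47
f 31 43 67
f 43 33 68
f 67 68 40
f 43 68 67
f 35 48 64
f 48 31 63
f 64 63 39
f 48 63 64
f 37 55 56
f 55 35 52
f 56 52 36
f 55 52 56
f 38 61 57
f 61 37 53
f 57 53 30
f 61 53 57
f 72 71 74
f 72 74 73
f 74 71 75
f 74 75 73
f 75 71 76
f 75 76 73
f 76 71 77
f 76 77 73
f 77 71 78
f 77 78 73
f 78 71 79
f 78 79 73
f 79 71 80
f 79 80 73
f 80 71 81
f 80 81 73
f 81 71 82
f 81 82 73
f 82 71 72
f 82 72 73
f 84 83 87
f 84 87 85
f 85 87 88
f 85 88 86
f 87 83 89
f 87 89 88
f 88 89 90
f 88 90 86
f 89 83 91
f 89 91 90
f 90 91 92
f 90 92 86
f 91 83 93
f 91 93 92
f 92 93 94
f 92 94 86
f 93 83 95
f 93 95 94
f 94 95 96
f 94 96 86
f 95 83 97
f 95 97 96
f 96 97 98
f 96 98 86
f 97 83 99
f 97 99 98
f 98 99 100
f 98 100 86
f 99 83 101
f 99 101 100
f 100 101 102
f 100 102 86
f 101 83 84
f 101 84 102
f 102 84 85
f 102 85 86
f 104 103 107
f 104 107 105
f 105 107 108
f 105 108 106
f 107 103 109
f 107 109 108
f 108 109 110
f 108 110 106
f 109 103 111
f 109 111 110
f 110 111 112
f 110 112 106
f 111 103 113
f 111 113 112
f 112 113 114
f 112 114 106
f 113 103 115
f 113 115 114
f 114 115 116
f 114 116 106
f 115 103 117
f 115 117 116
f 116 117 118
f 116 118 106
f 117 103 119
f 117 119 118
f 118 119 120
f 118 120 106
f 119 103 121
f 119 121 120
f 120 121 122
f 120 122 106
f 121 103 104
f 121 104 122
f 122 104 105
f 122 105 106



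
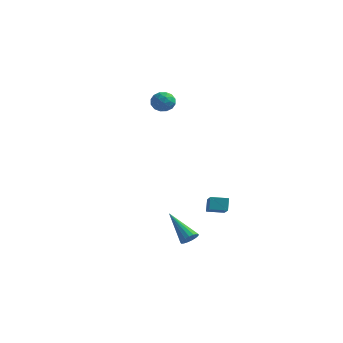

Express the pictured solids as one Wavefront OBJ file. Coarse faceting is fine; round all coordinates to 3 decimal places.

v -2.133 4.597 3.904
v -1.536 4.28 3.745
v -2.604 3.6 4.115
v -2.007 3.283 3.956
v -2.054 3.669 4.531
v -1.762 4.285 4.401
v -2.378 3.595 3.459
v -2.086 4.211 3.329
v -1.687 3.662 3.47
v -1.487 3.707 4.133
v -2.653 4.173 3.727
v -2.453 4.218 4.39
v -1.793 4.526 3.806
v -2.347 3.354 4.054
v -2.375 3.58 4.392
v -2.024 3.395 4.299
v -1.926 4.528 4.192
v -1.575 4.343 4.098
v -1.879 3.983 4.56
v -2.565 3.537 3.762
v -2.214 3.352 3.668
v -2.116 4.485 3.561
v -1.765 4.3 3.468
v -2.261 3.897 3.3
v -1.531 3.976 3.551
v -1.808 3.39 3.675
v -2.026 3.574 3.383
v -1.855 3.936 3.306
v -1.413 4.003 3.941
v -1.69 3.417 4.064
v -1.718 3.643 4.403
v -1.546 4.006 4.326
v -1.502 3.639 3.779
v -2.45 4.463 3.796
v -2.727 3.877 3.919
v -2.594 3.874 3.534
v -2.422 4.237 3.457
v -2.332 4.49 4.185
v -2.609 3.904 4.309
v -2.285 3.944 4.554
v -2.114 4.306 4.477
v -2.638 4.241 4.081
v 0.69 3.644 -3.264
v 0.532 4.022 -2.577
v 1.483 4.158 -3.365
v 1.325 4.536 -2.678
v 1.535 2.504 -2.442
v 1.377 2.882 -1.755
v 2.328 3.018 -2.543
v 2.17 3.396 -1.856
v 1.769 0.163 -3.514
v 2.121 0.279 -3.136
v 0.291 0.637 -2.286
v 2.09 0.499 -3.259
v 1.985 0.641 -3.44
v 1.83 0.674 -3.639
v 1.662 0.59 -3.809
v 1.518 0.408 -3.911
v 1.432 0.17 -3.923
v 1.423 -0.07 -3.841
v 1.493 -0.257 -3.684
v 1.627 -0.347 -3.489
v 1.793 -0.321 -3.299
v 1.954 -0.184 -3.158
v 2.072 0.033 -3.099
f 1 38 17
f 38 12 41
f 17 41 6
f 38 41 17
f 1 17 13
f 17 6 18
f 13 18 2
f 17 18 13
f 1 13 22
f 13 2 23
f 22 23 8
f 13 23 22
f 1 22 34
f 22 8 37
f 34 37 11
f 22 37 34
f 1 34 38
f 34 11 42
f 38 42 12
f 34 42 38
f 2 18 29
f 18 6 32
f 29 32 10
f 18 32 29
f 6 41 19
f 41 12 40
f 19 40 5
f 41 40 19
f 12 42 39
f 42 11 35
f 39 35 3
f 42 35 39
f 11 37 36
f 37 8 24
f 36 24 7
f 37 24 36
f 8 23 28
f 23 2 25
f 28 25 9
f 23 25 28
f 4 30 16
f 30 10 31
f 16 31 5
f 30 31 16
f 4 16 14
f 16 5 15
f 14 15 3
f 16 15 14
f 4 14 21
f 14 3 20
f 21 20 7
f 14 20 21
f 4 21 26
f 21 7 27
f 26 27 9
f 21 27 26
f 4 26 30
f 26 9 33
f 30 33 10
f 26 33 30
f 5 31 19
f 31 10 32
f 19 32 6
f 31 32 19
f 3 15 39
f 15 5 40
f 39 40 12
f 15 40 39
f 7 20 36
f 20 3 35
f 36 35 11
f 20 35 36
f 9 27 28
f 27 7 24
f 28 24 8
f 27 24 28
f 10 33 29
f 33 9 25
f 29 25 2
f 33 25 29
f 44 46 43
f 47 44 43
f 43 46 45
f 45 47 43
f 44 50 46
f 48 44 47
f 48 50 44
f 46 50 45
f 49 47 45
f 45 50 49
f 49 48 47
f 50 48 49
f 52 51 54
f 52 54 53
f 54 51 55
f 54 55 53
f 55 51 56
f 55 56 53
f 56 51 57
f 56 57 53
f 57 51 58
f 57 58 53
f 58 51 59
f 58 59 53
f 59 51 60
f 59 60 53
f 60 51 61
f 60 61 53
f 61 51 62
f 61 62 53
f 62 51 63
f 62 63 53
f 63 51 64
f 63 64 53
f 64 51 65
f 64 65 53
f 65 51 52
f 65 52 53



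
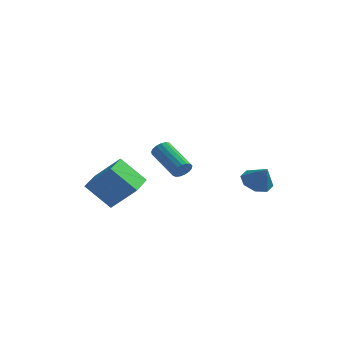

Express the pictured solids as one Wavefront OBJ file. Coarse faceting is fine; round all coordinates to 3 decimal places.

v 2.923 1.802 -2.608
v 3.748 2.146 -2.986
v 3.637 1.338 -1.472
v 3.399 2.646 -2.562
v 2.771 2.652 -2.166
v 2.233 2.16 -2.028
v 2.098 1.458 -2.23
v 2.447 0.958 -2.654
v 3.075 0.952 -3.051
v 3.613 1.444 -3.188
v 0.758 -4.303 0.026
v 1.167 -3.936 0.265
v -0.348 -2.889 1.253
v -0.758 -3.257 1.014
v 1.095 -3.807 0.018
v -0.42 -2.761 1.007
v 0.946 -3.792 -0.226
v -0.569 -2.746 0.762
v 0.753 -3.894 -0.413
v -0.762 -2.848 0.575
v 0.562 -4.09 -0.5
v -0.953 -3.044 0.489
v 0.415 -4.335 -0.466
v -1.1 -3.288 0.523
v 0.347 -4.572 -0.319
v -1.168 -3.526 0.669
v 0.373 -4.748 -0.094
v -1.143 -3.701 0.895
v 0.487 -4.822 0.159
v -1.029 -3.775 1.148
v 0.663 -4.777 0.382
v -0.852 -3.73 1.37
v 0.861 -4.623 0.523
v -0.655 -3.577 1.511
v 1.035 -4.397 0.55
v -0.48 -3.35 1.538
v 1.146 -4.149 0.457
v -0.37 -3.102 1.445
v -3.547 -3.313 -3.538
v -4.954 -3.485 -2.085
v -3.723 -1.362 -3.477
v -5.13 -1.534 -2.024
v -2.11 -3.226 -2.136
v -3.517 -3.398 -0.683
v -2.286 -1.275 -2.075
v -3.693 -1.447 -0.622
f 2 1 4
f 2 4 3
f 4 1 5
f 4 5 3
f 5 1 6
f 5 6 3
f 6 1 7
f 6 7 3
f 7 1 8
f 7 8 3
f 8 1 9
f 8 9 3
f 9 1 10
f 9 10 3
f 10 1 2
f 10 2 3
f 12 11 15
f 12 15 13
f 13 15 16
f 13 16 14
f 15 11 17
f 15 17 16
f 16 17 18
f 16 18 14
f 17 11 19
f 17 19 18
f 18 19 20
f 18 20 14
f 19 11 21
f 19 21 20
f 20 21 22
f 20 22 14
f 21 11 23
f 21 23 22
f 22 23 24
f 22 24 14
f 23 11 25
f 23 25 24
f 24 25 26
f 24 26 14
f 25 11 27
f 25 27 26
f 26 27 28
f 26 28 14
f 27 11 29
f 27 29 28
f 28 29 30
f 28 30 14
f 29 11 31
f 29 31 30
f 30 31 32
f 30 32 14
f 31 11 33
f 31 33 32
f 32 33 34
f 32 34 14
f 33 11 35
f 33 35 34
f 34 35 36
f 34 36 14
f 35 11 37
f 35 37 36
f 36 37 38
f 36 38 14
f 37 11 12
f 37 12 38
f 38 12 13
f 38 13 14
f 40 42 39
f 43 40 39
f 39 42 41
f 41 43 39
f 40 46 42
f 44 40 43
f 44 46 40
f 42 46 41
f 45 43 41
f 41 46 45
f 45 44 43
f 46 44 45



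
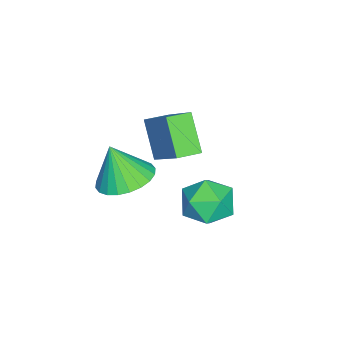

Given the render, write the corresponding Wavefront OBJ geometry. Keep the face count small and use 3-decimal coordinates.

v 1.95 -2.529 1.596
v 2.449 -3.381 1.301
v 1.87 -3.071 3.024
v 2.755 -3.144 1.408
v 2.939 -2.813 1.544
v 2.972 -2.439 1.687
v 2.85 -2.079 1.817
v 2.59 -1.787 1.913
v 2.234 -1.609 1.96
v 1.834 -1.57 1.952
v 1.451 -1.678 1.89
v 1.145 -1.915 1.783
v 0.961 -2.246 1.647
v 0.928 -2.62 1.504
v 1.051 -2.98 1.374
v 1.31 -3.271 1.279
v 1.667 -3.45 1.231
v 2.067 -3.489 1.239
v -1.01 -2.509 -0.15
v -1.9 -3.152 1.082
v -1.652 -1.831 -0.26
v -2.542 -2.474 0.972
v -0.078 -1.426 1.088
v -0.968 -2.069 2.32
v -0.72 -0.748 0.978
v -1.61 -1.391 2.21
v 1.085 0.415 0.366
v 1.534 0.075 -0.497
v -0.314 -0.395 -0.043
v 0.135 -0.735 -0.906
v 0.45 -1.085 0.011
v 1.314 -0.584 0.264
v -0.094 0.264 -0.804
v 0.77 0.765 -0.551
v 0.806 -0.018 -1.22
v 1.141 -0.852 -0.716
v 0.079 0.532 0.176
v 0.414 -0.302 0.68
f 2 1 4
f 2 4 3
f 4 1 5
f 4 5 3
f 5 1 6
f 5 6 3
f 6 1 7
f 6 7 3
f 7 1 8
f 7 8 3
f 8 1 9
f 8 9 3
f 9 1 10
f 9 10 3
f 10 1 11
f 10 11 3
f 11 1 12
f 11 12 3
f 12 1 13
f 12 13 3
f 13 1 14
f 13 14 3
f 14 1 15
f 14 15 3
f 15 1 16
f 15 16 3
f 16 1 17
f 16 17 3
f 17 1 18
f 17 18 3
f 18 1 2
f 18 2 3
f 20 22 19
f 23 20 19
f 19 22 21
f 21 23 19
f 20 26 22
f 24 20 23
f 24 26 20
f 22 26 21
f 25 23 21
f 21 26 25
f 25 24 23
f 26 24 25
f 27 38 32
f 27 32 28
f 27 28 34
f 27 34 37
f 27 37 38
f 28 32 36
f 32 38 31
f 38 37 29
f 37 34 33
f 34 28 35
f 30 36 31
f 30 31 29
f 30 29 33
f 30 33 35
f 30 35 36
f 31 36 32
f 29 31 38
f 33 29 37
f 35 33 34
f 36 35 28



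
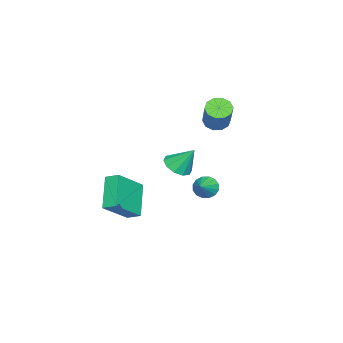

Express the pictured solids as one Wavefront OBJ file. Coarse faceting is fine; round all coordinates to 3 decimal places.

v -0.763 -1.058 -0.137
v 0.028 -1.341 0.086
v -0.797 -0.142 1.137
v 0.089 -0.906 -0.224
v -0.176 -0.529 -0.502
v -0.666 -0.354 -0.64
v -1.192 -0.448 -0.586
v -1.555 -0.775 -0.361
v -1.616 -1.21 -0.05
v -1.351 -1.586 0.227
v -0.861 -1.761 0.365
v -0.335 -1.667 0.311
v 2.998 2.03 0.711
v 3.305 1.662 0.229
v 4.022 2.13 1.289
v 3.334 1.996 0.121
v 3.272 2.339 0.171
v 3.137 2.599 0.366
v 2.965 2.707 0.653
v 2.801 2.634 0.956
v 2.69 2.399 1.193
v 2.662 2.065 1.301
v 2.723 1.722 1.251
v 2.858 1.462 1.057
v 3.031 1.354 0.769
v 3.194 1.427 0.466
v -1.055 -3.925 -2.474
v 0.517 -4.592 -1.103
v -1.009 -3.133 -2.141
v 0.563 -3.8 -0.77
v 0.437 -3.4 -3.93
v 2.009 -4.067 -2.559
v 0.483 -2.608 -3.597
v 2.055 -3.275 -2.226
v -4.008 -0.209 1.899
v -3.429 -0.178 1.423
v -2.194 0.441 2.965
v -2.772 0.409 3.441
v -3.637 0.237 1.423
v -2.402 0.856 2.965
v -3.987 0.48 1.606
v -2.752 1.099 3.147
v -4.344 0.461 1.9
v -3.109 1.08 3.442
v -4.573 0.185 2.194
v -3.338 0.804 3.736
v -4.586 -0.241 2.375
v -3.351 0.378 3.917
v -4.378 -0.656 2.375
v -3.143 -0.037 3.917
v -4.028 -0.899 2.193
v -2.793 -0.28 3.734
v -3.671 -0.88 1.898
v -2.436 -0.261 3.44
v -3.442 -0.604 1.604
v -2.207 0.015 3.146
f 2 1 4
f 2 4 3
f 4 1 5
f 4 5 3
f 5 1 6
f 5 6 3
f 6 1 7
f 6 7 3
f 7 1 8
f 7 8 3
f 8 1 9
f 8 9 3
f 9 1 10
f 9 10 3
f 10 1 11
f 10 11 3
f 11 1 12
f 11 12 3
f 12 1 2
f 12 2 3
f 14 13 16
f 14 16 15
f 16 13 17
f 16 17 15
f 17 13 18
f 17 18 15
f 18 13 19
f 18 19 15
f 19 13 20
f 19 20 15
f 20 13 21
f 20 21 15
f 21 13 22
f 21 22 15
f 22 13 23
f 22 23 15
f 23 13 24
f 23 24 15
f 24 13 25
f 24 25 15
f 25 13 26
f 25 26 15
f 26 13 14
f 26 14 15
f 28 30 27
f 31 28 27
f 27 30 29
f 29 31 27
f 28 34 30
f 32 28 31
f 32 34 28
f 30 34 29
f 33 31 29
f 29 34 33
f 33 32 31
f 34 32 33
f 36 35 39
f 36 39 37
f 37 39 40
f 37 40 38
f 39 35 41
f 39 41 40
f 40 41 42
f 40 42 38
f 41 35 43
f 41 43 42
f 42 43 44
f 42 44 38
f 43 35 45
f 43 45 44
f 44 45 46
f 44 46 38
f 45 35 47
f 45 47 46
f 46 47 48
f 46 48 38
f 47 35 49
f 47 49 48
f 48 49 50
f 48 50 38
f 49 35 51
f 49 51 50
f 50 51 52
f 50 52 38
f 51 35 53
f 51 53 52
f 52 53 54
f 52 54 38
f 53 35 55
f 53 55 54
f 54 55 56
f 54 56 38
f 55 35 36
f 55 36 56
f 56 36 37
f 56 37 38



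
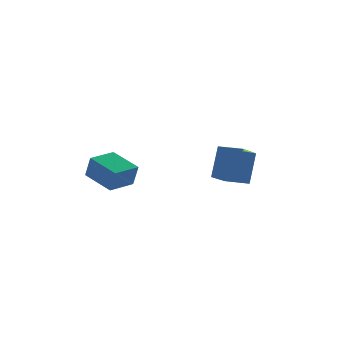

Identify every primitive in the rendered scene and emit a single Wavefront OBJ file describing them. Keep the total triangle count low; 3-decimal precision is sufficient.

v -2.987 2.454 2.122
v -2.875 2.089 3.291
v -3.567 4.014 2.664
v -3.455 3.649 3.833
v -1.625 2.951 2.147
v -1.513 2.586 3.316
v -2.205 4.511 2.689
v -2.093 4.146 3.858
v 1.567 1.274 2.652
v 2.183 1.838 4.325
v 2.757 2.278 1.875
v 3.373 2.842 3.548
v 2.387 0.318 2.672
v 3.003 0.882 4.345
v 3.577 1.322 1.895
v 4.193 1.886 3.568
f 2 4 1
f 5 2 1
f 1 4 3
f 3 5 1
f 2 8 4
f 6 2 5
f 6 8 2
f 4 8 3
f 7 5 3
f 3 8 7
f 7 6 5
f 8 6 7
f 10 12 9
f 13 10 9
f 9 12 11
f 11 13 9
f 10 16 12
f 14 10 13
f 14 16 10
f 12 16 11
f 15 13 11
f 11 16 15
f 15 14 13
f 16 14 15



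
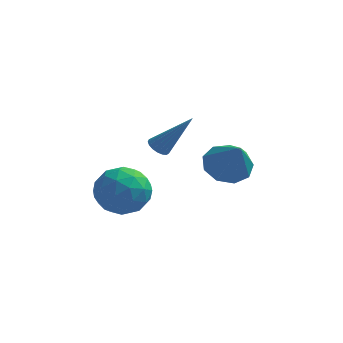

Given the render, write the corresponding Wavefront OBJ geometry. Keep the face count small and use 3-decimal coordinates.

v 0.462 -1.434 1.289
v 1.292 -1.591 0.792
v 1.118 -2.346 2.671
v 1.339 -1.022 1.145
v 0.976 -0.647 1.565
v 0.372 -0.64 1.856
v -0.189 -1.005 1.882
v -0.446 -1.571 1.631
v -0.278 -2.073 1.22
v 0.236 -2.276 0.841
v 0.856 -2.086 0.672
v -2.953 1.673 0.182
v -2.689 1.263 0.001
v -1.627 1.787 1.858
v -2.574 1.458 -0.103
v -2.546 1.702 -0.141
v -2.612 1.94 -0.106
v -2.755 2.116 -0.005
v -2.944 2.191 0.139
v -3.134 2.147 0.293
v -3.283 1.995 0.422
v -3.357 1.769 0.495
v -3.338 1.52 0.497
v -3.23 1.307 0.426
v -3.059 1.178 0.3
v -2.864 1.162 0.146
v -4.338 0.426 -1.914
v -3.393 0.682 -1.205
v -4.267 -1.442 -1.335
v -3.322 -1.186 -0.626
v -4.416 -0.751 -0.353
v -4.46 0.403 -0.711
v -3.2 -1.163 -1.829
v -3.244 -0.009 -2.187
v -2.689 -0.3 -1.153
v -3.441 -0.046 -0.241
v -4.219 -0.714 -2.299
v -4.971 -0.46 -1.387
v -3.872 0.718 -1.61
v -3.788 -1.478 -0.93
v -4.432 -1.222 -0.769
v -3.876 -1.072 -0.353
v -4.499 0.554 -1.32
v -3.943 0.704 -0.903
v -4.545 -0.138 -0.402
v -3.717 -1.464 -1.637
v -3.161 -1.314 -1.22
v -3.784 0.312 -2.187
v -3.228 0.462 -1.771
v -3.115 -0.622 -2.138
v -2.902 0.291 -1.163
v -2.86 -0.807 -0.823
v -2.789 -0.793 -1.53
v -2.815 -0.115 -1.74
v -3.344 0.44 -0.627
v -3.302 -0.657 -0.287
v -3.946 -0.402 -0.126
v -3.972 0.277 -0.336
v -2.93 -0.137 -0.596
v -4.358 -0.103 -2.253
v -4.316 -1.2 -1.913
v -3.688 -1.037 -2.204
v -3.714 -0.358 -2.414
v -4.8 0.047 -1.717
v -4.758 -1.051 -1.377
v -4.845 -0.645 -0.8
v -4.871 0.033 -1.01
v -4.73 -0.623 -1.944
f 2 1 4
f 2 4 3
f 4 1 5
f 4 5 3
f 5 1 6
f 5 6 3
f 6 1 7
f 6 7 3
f 7 1 8
f 7 8 3
f 8 1 9
f 8 9 3
f 9 1 10
f 9 10 3
f 10 1 11
f 10 11 3
f 11 1 2
f 11 2 3
f 13 12 15
f 13 15 14
f 15 12 16
f 15 16 14
f 16 12 17
f 16 17 14
f 17 12 18
f 17 18 14
f 18 12 19
f 18 19 14
f 19 12 20
f 19 20 14
f 20 12 21
f 20 21 14
f 21 12 22
f 21 22 14
f 22 12 23
f 22 23 14
f 23 12 24
f 23 24 14
f 24 12 25
f 24 25 14
f 25 12 26
f 25 26 14
f 26 12 13
f 26 13 14
f 27 64 43
f 64 38 67
f 43 67 32
f 64 67 43
f 27 43 39
f 43 32 44
f 39 44 28
f 43 44 39
f 27 39 48
f 39 28 49
f 48 49 34
f 39 49 48
f 27 48 60
f 48 34 63
f 60 63 37
f 48 63 60
f 27 60 64
f 60 37 68
f 64 68 38
f 60 68 64
f 28 44 55
f 44 32 58
f 55 58 36
f 44 58 55
f 32 67 45
f 67 38 66
f 45 66 31
f 67 66 45
f 38 68 65
f 68 37 61
f 65 61 29
f 68 61 65
f 37 63 62
f 63 34 50
f 62 50 33
f 63 50 62
f 34 49 54
f 49 28 51
f 54 51 35
f 49 51 54
f 30 56 42
f 56 36 57
f 42 57 31
f 56 57 42
f 30 42 40
f 42 31 41
f 40 41 29
f 42 41 40
f 30 40 47
f 40 29 46
f 47 46 33
f 40 46 47
f 30 47 52
f 47 33 53
f 52 53 35
f 47 53 52
f 30 52 56
f 52 35 59
f 56 59 36
f 52 59 56
f 31 57 45
f 57 36 58
f 45 58 32
f 57 58 45
f 29 41 65
f 41 31 66
f 65 66 38
f 41 66 65
f 33 46 62
f 46 29 61
f 62 61 37
f 46 61 62
f 35 53 54
f 53 33 50
f 54 50 34
f 53 50 54
f 36 59 55
f 59 35 51
f 55 51 28
f 59 51 55



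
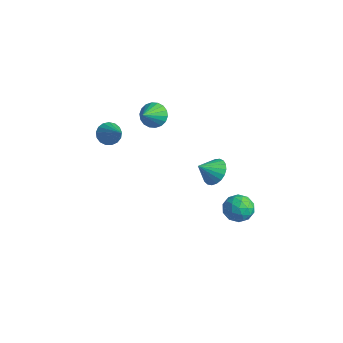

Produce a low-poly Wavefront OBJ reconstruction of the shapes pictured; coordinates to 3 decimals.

v 2.983 -0.297 -2.266
v 3.758 0.342 -2.496
v 3.942 -1.602 -2.664
v 4.717 -0.963 -2.894
v 4.415 -1.076 -1.915
v 3.823 -0.269 -1.669
v 3.877 -0.991 -3.491
v 3.285 -0.184 -3.245
v 4.311 -0.087 -3.253
v 4.643 -0.139 -2.279
v 3.057 -1.121 -2.881
v 3.389 -1.173 -1.907
v 3.286 0.137 -2.346
v 4.414 -1.397 -2.814
v 4.236 -1.463 -2.238
v 4.692 -1.087 -2.373
v 3.324 -0.222 -1.86
v 3.78 0.153 -1.995
v 4.166 -0.68 -1.654
v 3.92 -1.413 -3.165
v 4.376 -1.038 -3.3
v 3.008 -0.173 -2.787
v 3.464 0.203 -2.922
v 3.534 -0.58 -3.506
v 4.067 0.261 -2.926
v 4.63 -0.506 -3.16
v 4.137 -0.523 -3.511
v 3.789 -0.049 -3.367
v 4.262 0.23 -2.354
v 4.826 -0.537 -2.587
v 4.648 -0.603 -2.012
v 4.3 -0.129 -1.868
v 4.587 -0.022 -2.799
v 2.874 -0.723 -2.573
v 3.438 -1.49 -2.806
v 3.4 -1.131 -3.292
v 3.052 -0.657 -3.148
v 3.07 -0.754 -2
v 3.633 -1.521 -2.234
v 3.911 -1.211 -1.793
v 3.563 -0.737 -1.649
v 3.113 -1.238 -2.361
v -4.728 -3.73 0.469
v -4.201 -3.487 -0.152
v -3.112 -4.01 1.731
v -4.291 -3.14 0.04
v -4.481 -2.928 0.33
v -4.728 -2.9 0.653
v -4.975 -3.062 0.933
v -5.165 -3.376 1.106
v -5.255 -3.772 1.134
v -5.225 -4.158 1.009
v -5.08 -4.446 0.76
v -4.855 -4.57 0.445
v -4.601 -4.501 0.135
v -4.376 -4.256 -0.099
v -4.231 -3.89 -0.202
v -3.857 -0.937 1.364
v -3.293 -1.239 0.663
v -3.343 -2.183 2.316
v -3.043 -0.973 0.876
v -2.955 -0.7 1.186
v -3.045 -0.474 1.532
v -3.296 -0.339 1.844
v -3.658 -0.323 2.061
v -4.06 -0.428 2.141
v -4.422 -0.634 2.066
v -4.671 -0.9 1.853
v -4.76 -1.174 1.542
v -4.67 -1.4 1.197
v -4.418 -1.535 0.885
v -4.056 -1.551 0.667
v -3.654 -1.446 0.588
v 2.829 -1.661 0.739
v 3.262 -1.176 1.472
v 2.491 -2.659 1.601
v 2.881 -1.032 1.489
v 2.491 -0.997 1.376
v 2.16 -1.077 1.153
v 1.944 -1.258 0.859
v 1.881 -1.509 0.544
v 1.981 -1.786 0.263
v 2.229 -2.042 0.064
v 2.58 -2.232 -0.018
v 2.974 -2.323 0.031
v 3.343 -2.3 0.202
v 3.623 -2.166 0.467
v 3.766 -1.945 0.778
v 3.747 -1.676 1.083
v 3.568 -1.403 1.328
f 1 38 17
f 38 12 41
f 17 41 6
f 38 41 17
f 1 17 13
f 17 6 18
f 13 18 2
f 17 18 13
f 1 13 22
f 13 2 23
f 22 23 8
f 13 23 22
f 1 22 34
f 22 8 37
f 34 37 11
f 22 37 34
f 1 34 38
f 34 11 42
f 38 42 12
f 34 42 38
f 2 18 29
f 18 6 32
f 29 32 10
f 18 32 29
f 6 41 19
f 41 12 40
f 19 40 5
f 41 40 19
f 12 42 39
f 42 11 35
f 39 35 3
f 42 35 39
f 11 37 36
f 37 8 24
f 36 24 7
f 37 24 36
f 8 23 28
f 23 2 25
f 28 25 9
f 23 25 28
f 4 30 16
f 30 10 31
f 16 31 5
f 30 31 16
f 4 16 14
f 16 5 15
f 14 15 3
f 16 15 14
f 4 14 21
f 14 3 20
f 21 20 7
f 14 20 21
f 4 21 26
f 21 7 27
f 26 27 9
f 21 27 26
f 4 26 30
f 26 9 33
f 30 33 10
f 26 33 30
f 5 31 19
f 31 10 32
f 19 32 6
f 31 32 19
f 3 15 39
f 15 5 40
f 39 40 12
f 15 40 39
f 7 20 36
f 20 3 35
f 36 35 11
f 20 35 36
f 9 27 28
f 27 7 24
f 28 24 8
f 27 24 28
f 10 33 29
f 33 9 25
f 29 25 2
f 33 25 29
f 44 43 46
f 44 46 45
f 46 43 47
f 46 47 45
f 47 43 48
f 47 48 45
f 48 43 49
f 48 49 45
f 49 43 50
f 49 50 45
f 50 43 51
f 50 51 45
f 51 43 52
f 51 52 45
f 52 43 53
f 52 53 45
f 53 43 54
f 53 54 45
f 54 43 55
f 54 55 45
f 55 43 56
f 55 56 45
f 56 43 57
f 56 57 45
f 57 43 44
f 57 44 45
f 59 58 61
f 59 61 60
f 61 58 62
f 61 62 60
f 62 58 63
f 62 63 60
f 63 58 64
f 63 64 60
f 64 58 65
f 64 65 60
f 65 58 66
f 65 66 60
f 66 58 67
f 66 67 60
f 67 58 68
f 67 68 60
f 68 58 69
f 68 69 60
f 69 58 70
f 69 70 60
f 70 58 71
f 70 71 60
f 71 58 72
f 71 72 60
f 72 58 73
f 72 73 60
f 73 58 59
f 73 59 60
f 75 74 77
f 75 77 76
f 77 74 78
f 77 78 76
f 78 74 79
f 78 79 76
f 79 74 80
f 79 80 76
f 80 74 81
f 80 81 76
f 81 74 82
f 81 82 76
f 82 74 83
f 82 83 76
f 83 74 84
f 83 84 76
f 84 74 85
f 84 85 76
f 85 74 86
f 85 86 76
f 86 74 87
f 86 87 76
f 87 74 88
f 87 88 76
f 88 74 89
f 88 89 76
f 89 74 90
f 89 90 76
f 90 74 75
f 90 75 76



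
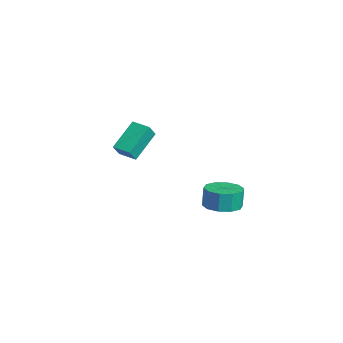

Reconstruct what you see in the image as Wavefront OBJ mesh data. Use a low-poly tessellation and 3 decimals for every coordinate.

v -3.265 -1.236 1.053
v -2.952 -1.671 1.8
v -4.008 0.084 2.132
v -3.695 -0.351 2.88
v -2.405 -0.709 1
v -2.092 -1.144 1.748
v -3.148 0.611 2.08
v -2.835 0.176 2.827
v 2.952 1.421 0.416
v 3.697 0.88 0.604
v 3.534 1.018 1.652
v 2.788 1.559 1.464
v 3.881 1.429 0.56
v 3.717 1.568 1.608
v 3.709 1.975 0.461
v 3.546 2.114 1.509
v 3.249 2.31 0.345
v 3.085 2.448 1.393
v 2.675 2.305 0.256
v 2.511 2.443 1.304
v 2.206 1.962 0.228
v 2.043 2.1 1.276
v 2.023 1.412 0.272
v 1.859 1.551 1.32
v 2.194 0.866 0.371
v 2.031 1.005 1.419
v 2.655 0.532 0.487
v 2.491 0.67 1.535
v 3.229 0.537 0.576
v 3.065 0.675 1.624
f 2 4 1
f 5 2 1
f 1 4 3
f 3 5 1
f 2 8 4
f 6 2 5
f 6 8 2
f 4 8 3
f 7 5 3
f 3 8 7
f 7 6 5
f 8 6 7
f 10 9 13
f 10 13 11
f 11 13 14
f 11 14 12
f 13 9 15
f 13 15 14
f 14 15 16
f 14 16 12
f 15 9 17
f 15 17 16
f 16 17 18
f 16 18 12
f 17 9 19
f 17 19 18
f 18 19 20
f 18 20 12
f 19 9 21
f 19 21 20
f 20 21 22
f 20 22 12
f 21 9 23
f 21 23 22
f 22 23 24
f 22 24 12
f 23 9 25
f 23 25 24
f 24 25 26
f 24 26 12
f 25 9 27
f 25 27 26
f 26 27 28
f 26 28 12
f 27 9 29
f 27 29 28
f 28 29 30
f 28 30 12
f 29 9 10
f 29 10 30
f 30 10 11
f 30 11 12



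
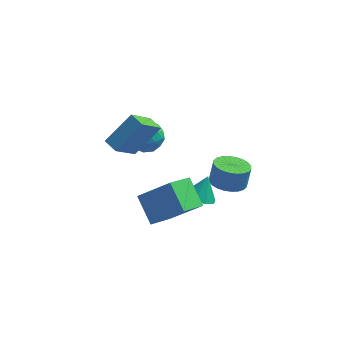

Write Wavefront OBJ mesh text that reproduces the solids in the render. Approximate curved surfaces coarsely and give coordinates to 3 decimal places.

v 1.624 -0.707 0.347
v 2.058 -0.157 -0.098
v 1.976 -0.073 1.473
v 1.523 0.024 -0.033
v 1.036 -0.138 0.209
v 0.824 -0.566 0.516
v 0.987 -1.06 0.744
v 1.448 -1.389 0.786
v 1.991 -1.399 0.622
v 2.363 -1.085 0.329
v 2.389 -0.595 0.045
v -0.461 -3.421 0.946
v 1.128 -3.489 2.333
v -1.238 -2.256 1.893
v 0.351 -2.325 3.28
v 0.349 -2.175 0.08
v 1.938 -2.244 1.467
v -0.428 -1.011 1.027
v 1.161 -1.079 2.414
v 2.872 1.162 -0.348
v 3.797 1.365 -0.558
v 3.973 1.741 0.579
v 3.048 1.538 0.788
v 3.629 1.694 -0.641
v 3.804 2.07 0.496
v 3.346 1.941 -0.679
v 3.521 2.317 0.457
v 2.99 2.071 -0.667
v 3.165 2.447 0.47
v 2.616 2.061 -0.606
v 2.792 2.437 0.53
v 2.282 1.915 -0.506
v 2.457 2.291 0.63
v 2.037 1.654 -0.382
v 2.213 2.03 0.754
v 1.92 1.319 -0.253
v 2.095 1.695 0.883
v 1.947 0.959 -0.139
v 2.123 1.335 0.998
v 2.116 0.63 -0.056
v 2.291 1.006 1.081
v 2.399 0.383 -0.017
v 2.574 0.759 1.119
v 2.755 0.253 -0.03
v 2.93 0.629 1.107
v 3.128 0.263 -0.09
v 3.304 0.639 1.046
v 3.463 0.409 -0.19
v 3.638 0.785 0.946
v 3.707 0.67 -0.314
v 3.883 1.046 0.822
v 3.825 1.005 -0.443
v 4 1.381 0.693
v -1.94 2.363 0.248
v -2.731 1.108 1.79
v -2.555 2.943 0.405
v -3.347 1.688 1.947
v -0.713 3.292 1.633
v -1.505 2.037 3.175
v -1.329 3.872 1.79
v -2.12 2.617 3.332
v -2.408 4.179 -0.096
v -1.615 4.782 -0.159
v -1.465 2.998 0.479
v -0.672 3.601 0.416
v -1.385 3.783 1.091
v -1.968 4.513 0.736
v -1.112 3.267 -0.416
v -1.695 3.997 -0.771
v -0.814 4.219 -0.357
v -0.982 4.537 0.575
v -2.098 3.243 -0.255
v -2.266 3.561 0.677
v -2.094 4.584 -0.178
v -0.986 3.196 0.498
v -1.405 3.303 0.895
v -0.938 3.658 0.858
v -2.302 4.426 0.348
v -1.835 4.78 0.311
v -1.7 4.193 1.046
v -1.245 3 0.009
v -0.778 3.354 -0.028
v -2.142 4.122 -0.538
v -1.675 4.477 -0.575
v -1.38 3.587 -0.726
v -1.157 4.607 -0.331
v -0.603 3.914 0.007
v -0.862 3.717 -0.482
v -1.204 4.146 -0.691
v -1.256 4.795 0.217
v -0.702 4.101 0.554
v -1.121 4.208 0.951
v -1.463 4.636 0.743
v -0.785 4.464 0.1
v -2.378 3.679 -0.234
v -1.824 2.985 0.103
v -1.617 3.144 -0.423
v -1.959 3.572 -0.631
v -2.477 3.866 0.313
v -1.923 3.173 0.651
v -1.876 3.634 1.011
v -2.218 4.063 0.802
v -2.295 3.316 0.22
f 2 1 4
f 2 4 3
f 4 1 5
f 4 5 3
f 5 1 6
f 5 6 3
f 6 1 7
f 6 7 3
f 7 1 8
f 7 8 3
f 8 1 9
f 8 9 3
f 9 1 10
f 9 10 3
f 10 1 11
f 10 11 3
f 11 1 2
f 11 2 3
f 13 15 12
f 16 13 12
f 12 15 14
f 14 16 12
f 13 19 15
f 17 13 16
f 17 19 13
f 15 19 14
f 18 16 14
f 14 19 18
f 18 17 16
f 19 17 18
f 21 20 24
f 21 24 22
f 22 24 25
f 22 25 23
f 24 20 26
f 24 26 25
f 25 26 27
f 25 27 23
f 26 20 28
f 26 28 27
f 27 28 29
f 27 29 23
f 28 20 30
f 28 30 29
f 29 30 31
f 29 31 23
f 30 20 32
f 30 32 31
f 31 32 33
f 31 33 23
f 32 20 34
f 32 34 33
f 33 34 35
f 33 35 23
f 34 20 36
f 34 36 35
f 35 36 37
f 35 37 23
f 36 20 38
f 36 38 37
f 37 38 39
f 37 39 23
f 38 20 40
f 38 40 39
f 39 40 41
f 39 41 23
f 40 20 42
f 40 42 41
f 41 42 43
f 41 43 23
f 42 20 44
f 42 44 43
f 43 44 45
f 43 45 23
f 44 20 46
f 44 46 45
f 45 46 47
f 45 47 23
f 46 20 48
f 46 48 47
f 47 48 49
f 47 49 23
f 48 20 50
f 48 50 49
f 49 50 51
f 49 51 23
f 50 20 52
f 50 52 51
f 51 52 53
f 51 53 23
f 52 20 21
f 52 21 53
f 53 21 22
f 53 22 23
f 55 57 54
f 58 55 54
f 54 57 56
f 56 58 54
f 55 61 57
f 59 55 58
f 59 61 55
f 57 61 56
f 60 58 56
f 56 61 60
f 60 59 58
f 61 59 60
f 62 99 78
f 99 73 102
f 78 102 67
f 99 102 78
f 62 78 74
f 78 67 79
f 74 79 63
f 78 79 74
f 62 74 83
f 74 63 84
f 83 84 69
f 74 84 83
f 62 83 95
f 83 69 98
f 95 98 72
f 83 98 95
f 62 95 99
f 95 72 103
f 99 103 73
f 95 103 99
f 63 79 90
f 79 67 93
f 90 93 71
f 79 93 90
f 67 102 80
f 102 73 101
f 80 101 66
f 102 101 80
f 73 103 100
f 103 72 96
f 100 96 64
f 103 96 100
f 72 98 97
f 98 69 85
f 97 85 68
f 98 85 97
f 69 84 89
f 84 63 86
f 89 86 70
f 84 86 89
f 65 91 77
f 91 71 92
f 77 92 66
f 91 92 77
f 65 77 75
f 77 66 76
f 75 76 64
f 77 76 75
f 65 75 82
f 75 64 81
f 82 81 68
f 75 81 82
f 65 82 87
f 82 68 88
f 87 88 70
f 82 88 87
f 65 87 91
f 87 70 94
f 91 94 71
f 87 94 91
f 66 92 80
f 92 71 93
f 80 93 67
f 92 93 80
f 64 76 100
f 76 66 101
f 100 101 73
f 76 101 100
f 68 81 97
f 81 64 96
f 97 96 72
f 81 96 97
f 70 88 89
f 88 68 85
f 89 85 69
f 88 85 89
f 71 94 90
f 94 70 86
f 90 86 63
f 94 86 90



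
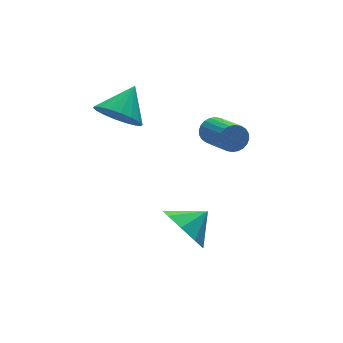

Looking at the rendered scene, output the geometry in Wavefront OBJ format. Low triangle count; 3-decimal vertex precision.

v 2.867 -1.688 2.719
v 3.146 -1.868 2.232
v 3.132 -3.353 2.773
v 2.853 -3.172 3.261
v 3.324 -1.82 2.37
v 3.31 -3.304 2.912
v 3.432 -1.751 2.561
v 3.418 -3.235 3.103
v 3.454 -1.673 2.777
v 3.44 -3.157 3.318
v 3.387 -1.597 2.983
v 3.372 -3.081 3.525
v 3.24 -1.534 3.15
v 3.226 -3.019 3.691
v 3.037 -1.496 3.25
v 3.023 -2.98 3.792
v 2.808 -1.486 3.27
v 2.794 -2.97 3.812
v 2.588 -1.507 3.207
v 2.574 -2.992 3.748
v 2.41 -1.556 3.068
v 2.396 -3.04 3.61
v 2.302 -1.625 2.877
v 2.288 -3.109 3.419
v 2.28 -1.703 2.662
v 2.266 -3.187 3.203
v 2.348 -1.779 2.455
v 2.333 -3.263 2.997
v 2.494 -1.841 2.289
v 2.48 -3.326 2.83
v 2.697 -1.88 2.188
v 2.683 -3.364 2.73
v 2.926 -1.89 2.168
v 2.912 -3.374 2.71
v 0.769 -3.318 -0.801
v 1.292 -3.008 -1.693
v 1.771 -3.282 -0.199
v 1.049 -2.416 -1.323
v 0.675 -2.246 -0.709
v 0.345 -2.578 -0.138
v 0.212 -3.256 0.123
v 0.34 -3.963 -0.048
v 0.669 -4.369 -0.571
v 1.044 -4.282 -1.202
v 1.29 -3.745 -1.645
v -0.04 0.102 3.325
v 0.678 -0.304 2.814
v 0.96 0.698 4.255
v 0.628 0.079 2.622
v 0.446 0.467 2.569
v 0.167 0.783 2.666
v -0.152 0.963 2.893
v -0.449 0.973 3.206
v -0.665 0.811 3.543
v -0.757 0.508 3.836
v -0.708 0.125 4.028
v -0.526 -0.263 4.081
v -0.247 -0.579 3.984
v 0.072 -0.759 3.757
v 0.369 -0.77 3.444
v 0.585 -0.607 3.107
f 2 1 5
f 2 5 3
f 3 5 6
f 3 6 4
f 5 1 7
f 5 7 6
f 6 7 8
f 6 8 4
f 7 1 9
f 7 9 8
f 8 9 10
f 8 10 4
f 9 1 11
f 9 11 10
f 10 11 12
f 10 12 4
f 11 1 13
f 11 13 12
f 12 13 14
f 12 14 4
f 13 1 15
f 13 15 14
f 14 15 16
f 14 16 4
f 15 1 17
f 15 17 16
f 16 17 18
f 16 18 4
f 17 1 19
f 17 19 18
f 18 19 20
f 18 20 4
f 19 1 21
f 19 21 20
f 20 21 22
f 20 22 4
f 21 1 23
f 21 23 22
f 22 23 24
f 22 24 4
f 23 1 25
f 23 25 24
f 24 25 26
f 24 26 4
f 25 1 27
f 25 27 26
f 26 27 28
f 26 28 4
f 27 1 29
f 27 29 28
f 28 29 30
f 28 30 4
f 29 1 31
f 29 31 30
f 30 31 32
f 30 32 4
f 31 1 33
f 31 33 32
f 32 33 34
f 32 34 4
f 33 1 2
f 33 2 34
f 34 2 3
f 34 3 4
f 36 35 38
f 36 38 37
f 38 35 39
f 38 39 37
f 39 35 40
f 39 40 37
f 40 35 41
f 40 41 37
f 41 35 42
f 41 42 37
f 42 35 43
f 42 43 37
f 43 35 44
f 43 44 37
f 44 35 45
f 44 45 37
f 45 35 36
f 45 36 37
f 47 46 49
f 47 49 48
f 49 46 50
f 49 50 48
f 50 46 51
f 50 51 48
f 51 46 52
f 51 52 48
f 52 46 53
f 52 53 48
f 53 46 54
f 53 54 48
f 54 46 55
f 54 55 48
f 55 46 56
f 55 56 48
f 56 46 57
f 56 57 48
f 57 46 58
f 57 58 48
f 58 46 59
f 58 59 48
f 59 46 60
f 59 60 48
f 60 46 61
f 60 61 48
f 61 46 47
f 61 47 48

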